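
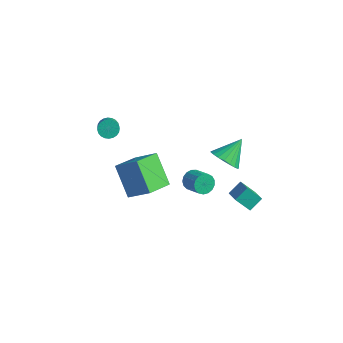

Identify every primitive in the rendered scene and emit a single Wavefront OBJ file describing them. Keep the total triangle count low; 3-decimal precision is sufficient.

v 3.816 2.658 -2.452
v 3.076 2.287 -1.668
v 3.987 3.448 -1.916
v 3.247 3.078 -1.133
v 4.733 2.062 -1.867
v 3.993 1.692 -1.084
v 4.904 2.853 -1.332
v 4.164 2.482 -0.548
v -3.688 0.138 1.592
v -3.256 0.554 1.601
v -2.38 -0.381 2.777
v -2.812 -0.798 2.768
v -3.399 0.632 1.769
v -2.522 -0.303 2.946
v -3.585 0.635 1.91
v -2.709 -0.3 3.087
v -3.788 0.563 2.003
v -2.911 -0.372 3.18
v -3.975 0.425 2.034
v -3.098 -0.51 3.21
v -4.118 0.244 1.996
v -3.242 -0.691 3.173
v -4.196 0.046 1.898
v -3.32 -0.889 3.074
v -4.197 -0.137 1.752
v -3.32 -1.072 2.929
v -4.12 -0.279 1.583
v -3.244 -1.214 2.759
v -3.978 -0.357 1.414
v -3.101 -1.292 2.591
v -3.791 -0.36 1.273
v -2.915 -1.295 2.45
v -3.589 -0.288 1.18
v -2.712 -1.223 2.357
v -3.402 -0.15 1.15
v -2.525 -1.085 2.326
v -3.258 0.031 1.187
v -2.382 -0.904 2.364
v -3.18 0.229 1.286
v -2.304 -0.706 2.462
v -3.18 0.412 1.431
v -2.303 -0.523 2.608
v 3.804 0.901 3.142
v 4.475 0.485 3.574
v 3.956 2.159 4.118
v 4.658 0.67 3.306
v 4.694 0.896 3.01
v 4.576 1.122 2.736
v 4.324 1.31 2.533
v 3.983 1.427 2.435
v 3.61 1.453 2.459
v 3.271 1.384 2.601
v 3.024 1.231 2.837
v 2.912 1.021 3.126
v 2.954 0.79 3.417
v 3.143 0.578 3.661
v 3.447 0.422 3.815
v 3.812 0.349 3.853
v 4.175 0.371 3.768
v -2.098 -0.151 -3.751
v -3.516 0.407 -2.22
v -2.064 1.484 -4.315
v -3.482 2.042 -2.784
v -0.778 0.198 -2.656
v -2.196 0.756 -1.125
v -0.744 1.833 -3.22
v -2.162 2.391 -1.689
v 1.737 0.816 -0.085
v 1.942 0.48 -0.602
v 2.967 0.227 -0.032
v 2.763 0.564 0.485
v 2.044 0.769 -0.657
v 3.069 0.516 -0.086
v 2.075 1.069 -0.58
v 3.1 0.816 -0.01
v 2.029 1.311 -0.39
v 3.054 1.058 0.18
v 1.916 1.44 -0.13
v 2.941 1.187 0.44
v 1.762 1.426 0.14
v 2.788 1.173 0.71
v 1.603 1.272 0.359
v 2.628 1.019 0.929
v 1.474 1.014 0.475
v 2.499 0.761 1.046
v 1.406 0.711 0.464
v 2.431 0.458 1.034
v 1.414 0.432 0.327
v 2.439 0.179 0.897
v 1.495 0.241 0.095
v 2.52 -0.012 0.665
v 1.633 0.182 -0.178
v 2.658 -0.071 0.392
v 1.794 0.268 -0.43
v 2.819 0.015 0.141
f 2 4 1
f 5 2 1
f 1 4 3
f 3 5 1
f 2 8 4
f 6 2 5
f 6 8 2
f 4 8 3
f 7 5 3
f 3 8 7
f 7 6 5
f 8 6 7
f 10 9 13
f 10 13 11
f 11 13 14
f 11 14 12
f 13 9 15
f 13 15 14
f 14 15 16
f 14 16 12
f 15 9 17
f 15 17 16
f 16 17 18
f 16 18 12
f 17 9 19
f 17 19 18
f 18 19 20
f 18 20 12
f 19 9 21
f 19 21 20
f 20 21 22
f 20 22 12
f 21 9 23
f 21 23 22
f 22 23 24
f 22 24 12
f 23 9 25
f 23 25 24
f 24 25 26
f 24 26 12
f 25 9 27
f 25 27 26
f 26 27 28
f 26 28 12
f 27 9 29
f 27 29 28
f 28 29 30
f 28 30 12
f 29 9 31
f 29 31 30
f 30 31 32
f 30 32 12
f 31 9 33
f 31 33 32
f 32 33 34
f 32 34 12
f 33 9 35
f 33 35 34
f 34 35 36
f 34 36 12
f 35 9 37
f 35 37 36
f 36 37 38
f 36 38 12
f 37 9 39
f 37 39 38
f 38 39 40
f 38 40 12
f 39 9 41
f 39 41 40
f 40 41 42
f 40 42 12
f 41 9 10
f 41 10 42
f 42 10 11
f 42 11 12
f 44 43 46
f 44 46 45
f 46 43 47
f 46 47 45
f 47 43 48
f 47 48 45
f 48 43 49
f 48 49 45
f 49 43 50
f 49 50 45
f 50 43 51
f 50 51 45
f 51 43 52
f 51 52 45
f 52 43 53
f 52 53 45
f 53 43 54
f 53 54 45
f 54 43 55
f 54 55 45
f 55 43 56
f 55 56 45
f 56 43 57
f 56 57 45
f 57 43 58
f 57 58 45
f 58 43 59
f 58 59 45
f 59 43 44
f 59 44 45
f 61 63 60
f 64 61 60
f 60 63 62
f 62 64 60
f 61 67 63
f 65 61 64
f 65 67 61
f 63 67 62
f 66 64 62
f 62 67 66
f 66 65 64
f 67 65 66
f 69 68 72
f 69 72 70
f 70 72 73
f 70 73 71
f 72 68 74
f 72 74 73
f 73 74 75
f 73 75 71
f 74 68 76
f 74 76 75
f 75 76 77
f 75 77 71
f 76 68 78
f 76 78 77
f 77 78 79
f 77 79 71
f 78 68 80
f 78 80 79
f 79 80 81
f 79 81 71
f 80 68 82
f 80 82 81
f 81 82 83
f 81 83 71
f 82 68 84
f 82 84 83
f 83 84 85
f 83 85 71
f 84 68 86
f 84 86 85
f 85 86 87
f 85 87 71
f 86 68 88
f 86 88 87
f 87 88 89
f 87 89 71
f 88 68 90
f 88 90 89
f 89 90 91
f 89 91 71
f 90 68 92
f 90 92 91
f 91 92 93
f 91 93 71
f 92 68 94
f 92 94 93
f 93 94 95
f 93 95 71
f 94 68 69
f 94 69 95
f 95 69 70
f 95 70 71



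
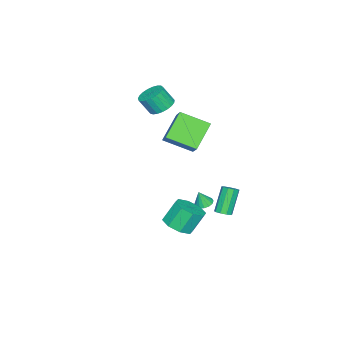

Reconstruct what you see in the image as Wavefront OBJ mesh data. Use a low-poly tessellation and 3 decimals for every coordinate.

v -2.205 2.272 -4.802
v -1.725 2.333 -4.499
v -2.756 2.288 -2.856
v -3.235 2.228 -3.158
v -1.875 2.683 -4.584
v -2.905 2.638 -2.941
v -2.179 2.841 -4.77
v -3.209 2.796 -3.127
v -2.495 2.733 -4.971
v -3.525 2.688 -3.328
v -2.675 2.409 -5.093
v -3.706 2.364 -3.45
v -2.635 2.021 -5.078
v -3.666 1.977 -3.435
v -2.394 1.751 -4.934
v -3.424 1.707 -3.291
v -2.064 1.725 -4.728
v -3.094 1.68 -3.085
v -1.8 1.955 -4.556
v -2.83 1.91 -2.913
v -2.305 0.869 -4.397
v -1.989 1.401 -4.352
v -2.055 0.631 -3.343
v -2.288 1.475 -4.265
v -2.593 1.386 -4.213
v -2.82 1.16 -4.21
v -2.909 0.855 -4.258
v -2.836 0.554 -4.343
v -2.621 0.338 -4.443
v -2.321 0.264 -4.53
v -2.017 0.352 -4.582
v -1.79 0.579 -4.585
v -1.701 0.883 -4.537
v -1.774 1.184 -4.452
v 3.584 2.279 -2.216
v 4.047 1.514 -1.705
v 3.42 2.037 -0.353
v 2.956 2.801 -0.864
v 4.494 2.162 -1.749
v 3.866 2.685 -0.396
v 4.408 2.878 -2.066
v 3.78 3.401 -0.713
v 3.839 3.243 -2.471
v 3.211 3.766 -1.119
v 3.12 3.043 -2.727
v 2.493 3.566 -1.375
v 2.674 2.395 -2.684
v 2.046 2.918 -1.331
v 2.76 1.679 -2.367
v 2.132 2.202 -1.014
v 3.329 1.314 -1.961
v 2.701 1.837 -0.609
v -2.417 -2.12 3.376
v -1.586 -2.278 3.069
v -1.291 -2.918 4.197
v -2.123 -2.76 4.504
v -1.543 -1.95 3.244
v -1.249 -2.59 4.372
v -1.652 -1.651 3.442
v -1.357 -2.291 4.57
v -1.893 -1.434 3.628
v -1.598 -2.074 4.756
v -2.224 -1.335 3.771
v -1.929 -1.975 4.899
v -2.589 -1.372 3.846
v -2.294 -2.012 4.974
v -2.924 -1.538 3.839
v -2.629 -2.178 4.967
v -3.172 -1.805 3.752
v -2.877 -2.445 4.88
v -3.289 -2.126 3.6
v -2.994 -2.766 4.728
v -3.255 -2.446 3.41
v -2.961 -3.086 4.538
v -3.077 -2.71 3.213
v -2.782 -3.35 4.341
v -2.785 -2.872 3.045
v -2.49 -3.512 4.173
v -2.429 -2.904 2.934
v -2.134 -3.544 4.062
v -2.071 -2.8 2.899
v -1.776 -3.44 4.027
v -1.773 -2.579 2.947
v -1.478 -3.219 4.075
v -4.175 -2.103 1.624
v -3.288 -1.351 2.619
v -4.787 -0.284 0.795
v -3.9 0.468 1.789
v -2.54 -2.188 0.231
v -1.653 -1.436 1.225
v -3.152 -0.369 -0.599
v -2.265 0.383 0.396
f 2 1 5
f 2 5 3
f 3 5 6
f 3 6 4
f 5 1 7
f 5 7 6
f 6 7 8
f 6 8 4
f 7 1 9
f 7 9 8
f 8 9 10
f 8 10 4
f 9 1 11
f 9 11 10
f 10 11 12
f 10 12 4
f 11 1 13
f 11 13 12
f 12 13 14
f 12 14 4
f 13 1 15
f 13 15 14
f 14 15 16
f 14 16 4
f 15 1 17
f 15 17 16
f 16 17 18
f 16 18 4
f 17 1 19
f 17 19 18
f 18 19 20
f 18 20 4
f 19 1 2
f 19 2 20
f 20 2 3
f 20 3 4
f 22 21 24
f 22 24 23
f 24 21 25
f 24 25 23
f 25 21 26
f 25 26 23
f 26 21 27
f 26 27 23
f 27 21 28
f 27 28 23
f 28 21 29
f 28 29 23
f 29 21 30
f 29 30 23
f 30 21 31
f 30 31 23
f 31 21 32
f 31 32 23
f 32 21 33
f 32 33 23
f 33 21 34
f 33 34 23
f 34 21 22
f 34 22 23
f 36 35 39
f 36 39 37
f 37 39 40
f 37 40 38
f 39 35 41
f 39 41 40
f 40 41 42
f 40 42 38
f 41 35 43
f 41 43 42
f 42 43 44
f 42 44 38
f 43 35 45
f 43 45 44
f 44 45 46
f 44 46 38
f 45 35 47
f 45 47 46
f 46 47 48
f 46 48 38
f 47 35 49
f 47 49 48
f 48 49 50
f 48 50 38
f 49 35 51
f 49 51 50
f 50 51 52
f 50 52 38
f 51 35 36
f 51 36 52
f 52 36 37
f 52 37 38
f 54 53 57
f 54 57 55
f 55 57 58
f 55 58 56
f 57 53 59
f 57 59 58
f 58 59 60
f 58 60 56
f 59 53 61
f 59 61 60
f 60 61 62
f 60 62 56
f 61 53 63
f 61 63 62
f 62 63 64
f 62 64 56
f 63 53 65
f 63 65 64
f 64 65 66
f 64 66 56
f 65 53 67
f 65 67 66
f 66 67 68
f 66 68 56
f 67 53 69
f 67 69 68
f 68 69 70
f 68 70 56
f 69 53 71
f 69 71 70
f 70 71 72
f 70 72 56
f 71 53 73
f 71 73 72
f 72 73 74
f 72 74 56
f 73 53 75
f 73 75 74
f 74 75 76
f 74 76 56
f 75 53 77
f 75 77 76
f 76 77 78
f 76 78 56
f 77 53 79
f 77 79 78
f 78 79 80
f 78 80 56
f 79 53 81
f 79 81 80
f 80 81 82
f 80 82 56
f 81 53 83
f 81 83 82
f 82 83 84
f 82 84 56
f 83 53 54
f 83 54 84
f 84 54 55
f 84 55 56
f 86 88 85
f 89 86 85
f 85 88 87
f 87 89 85
f 86 92 88
f 90 86 89
f 90 92 86
f 88 92 87
f 91 89 87
f 87 92 91
f 91 90 89
f 92 90 91



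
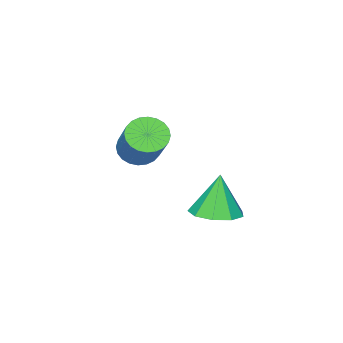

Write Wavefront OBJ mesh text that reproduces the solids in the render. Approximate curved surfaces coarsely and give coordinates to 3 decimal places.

v 1.298 -1.747 0.565
v 1.883 -2.238 0.665
v 2.626 -1.064 2.076
v 2.042 -0.573 1.975
v 1.995 -2.056 0.454
v 2.738 -0.882 1.865
v 2.001 -1.826 0.26
v 2.745 -0.653 1.671
v 1.9 -1.585 0.113
v 2.644 -0.411 1.523
v 1.708 -1.368 0.034
v 2.451 -0.195 1.444
v 1.453 -1.209 0.036
v 2.197 -0.035 1.446
v 1.175 -1.132 0.118
v 1.918 0.042 1.529
v 0.915 -1.148 0.269
v 1.659 0.025 1.679
v 0.714 -1.256 0.464
v 1.457 -0.082 1.875
v 0.602 -1.438 0.675
v 1.345 -0.264 2.086
v 0.595 -1.667 0.869
v 1.339 -0.494 2.28
v 0.696 -1.909 1.017
v 1.44 -0.735 2.427
v 0.889 -2.125 1.096
v 1.632 -0.952 2.506
v 1.143 -2.285 1.094
v 1.887 -1.111 2.504
v 1.422 -2.362 1.011
v 2.165 -1.188 2.422
v 1.681 -2.345 0.861
v 2.425 -1.172 2.271
v -0.874 -0.162 -2.951
v 0.09 -0.258 -2.747
v -1.246 -0.318 -1.269
v -0.087 0.395 -2.725
v -0.632 0.788 -2.809
v -1.29 0.737 -2.96
v -1.754 0.265 -3.106
v -1.805 -0.406 -3.18
v -1.421 -0.963 -3.147
v -0.781 -1.145 -3.022
v -0.184 -0.866 -2.864
f 2 1 5
f 2 5 3
f 3 5 6
f 3 6 4
f 5 1 7
f 5 7 6
f 6 7 8
f 6 8 4
f 7 1 9
f 7 9 8
f 8 9 10
f 8 10 4
f 9 1 11
f 9 11 10
f 10 11 12
f 10 12 4
f 11 1 13
f 11 13 12
f 12 13 14
f 12 14 4
f 13 1 15
f 13 15 14
f 14 15 16
f 14 16 4
f 15 1 17
f 15 17 16
f 16 17 18
f 16 18 4
f 17 1 19
f 17 19 18
f 18 19 20
f 18 20 4
f 19 1 21
f 19 21 20
f 20 21 22
f 20 22 4
f 21 1 23
f 21 23 22
f 22 23 24
f 22 24 4
f 23 1 25
f 23 25 24
f 24 25 26
f 24 26 4
f 25 1 27
f 25 27 26
f 26 27 28
f 26 28 4
f 27 1 29
f 27 29 28
f 28 29 30
f 28 30 4
f 29 1 31
f 29 31 30
f 30 31 32
f 30 32 4
f 31 1 33
f 31 33 32
f 32 33 34
f 32 34 4
f 33 1 2
f 33 2 34
f 34 2 3
f 34 3 4
f 36 35 38
f 36 38 37
f 38 35 39
f 38 39 37
f 39 35 40
f 39 40 37
f 40 35 41
f 40 41 37
f 41 35 42
f 41 42 37
f 42 35 43
f 42 43 37
f 43 35 44
f 43 44 37
f 44 35 45
f 44 45 37
f 45 35 36
f 45 36 37



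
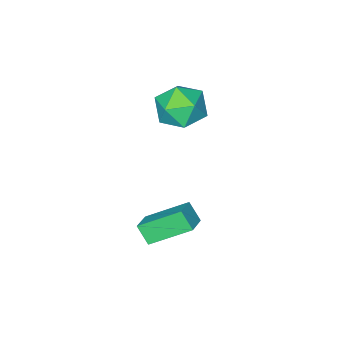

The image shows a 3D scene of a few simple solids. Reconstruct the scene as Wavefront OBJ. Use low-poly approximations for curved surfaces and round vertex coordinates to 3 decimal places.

v 0.313 2.727 -4.803
v 0.373 2.164 -4.13
v -0.821 3.796 -3.806
v -0.761 3.232 -3.133
v 1.061 3.208 -4.467
v 1.121 2.644 -3.794
v -0.073 4.276 -3.47
v -0.013 3.713 -2.797
v -2.577 2.017 -0.152
v -1.516 2.024 -0.197
v -2.544 0.396 0.417
v -1.483 0.403 0.372
v -1.987 0.994 1.096
v -2.008 1.996 0.744
v -2.052 0.424 -0.524
v -2.073 1.426 -0.876
v -1.192 1.039 -0.427
v -1.152 1.391 0.574
v -2.908 1.029 -0.354
v -2.868 1.381 0.647
f 2 4 1
f 5 2 1
f 1 4 3
f 3 5 1
f 2 8 4
f 6 2 5
f 6 8 2
f 4 8 3
f 7 5 3
f 3 8 7
f 7 6 5
f 8 6 7
f 9 20 14
f 9 14 10
f 9 10 16
f 9 16 19
f 9 19 20
f 10 14 18
f 14 20 13
f 20 19 11
f 19 16 15
f 16 10 17
f 12 18 13
f 12 13 11
f 12 11 15
f 12 15 17
f 12 17 18
f 13 18 14
f 11 13 20
f 15 11 19
f 17 15 16
f 18 17 10



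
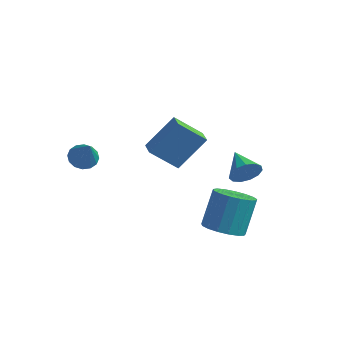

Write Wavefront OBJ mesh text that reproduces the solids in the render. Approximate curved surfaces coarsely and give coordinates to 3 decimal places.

v 3.652 -1.023 -2.001
v 4.218 -1.803 -1.514
v 4.314 -0.658 0.208
v 3.748 0.123 -0.279
v 4.58 -1.505 -1.732
v 4.676 -0.36 -0.01
v 4.729 -1.097 -2.012
v 4.826 0.048 -0.29
v 4.632 -0.672 -2.289
v 4.728 0.474 -0.567
v 4.31 -0.327 -2.5
v 4.406 0.818 -0.779
v 3.837 -0.141 -2.597
v 3.933 1.004 -0.876
v 3.322 -0.158 -2.558
v 3.418 0.987 -0.836
v 2.882 -0.372 -2.39
v 2.979 0.773 -0.669
v 2.619 -0.736 -2.134
v 2.715 0.409 -0.412
v 2.592 -1.165 -1.847
v 2.689 -0.02 -0.125
v 2.808 -1.562 -1.595
v 2.905 -0.416 0.126
v 3.218 -1.835 -1.437
v 3.314 -0.689 0.285
v 3.726 -1.922 -1.407
v 3.823 -0.776 0.315
v 3.339 2.481 -0.63
v 3.763 2.59 0.122
v 2.321 3.559 -0.21
v 3.964 2.903 -0.197
v 3.967 3.083 -0.653
v 3.77 3.071 -1.101
v 3.436 2.873 -1.4
v 3.071 2.55 -1.455
v 2.791 2.205 -1.247
v 2.685 1.948 -0.843
v 2.787 1.86 -0.372
v 3.063 1.97 0.018
v 3.427 2.241 0.202
v -0.226 -1.258 3.033
v 0.723 -0.135 4.547
v 0.982 -0.677 1.846
v 1.93 0.446 3.36
v 0.29 -1.946 3.22
v 1.238 -0.823 4.734
v 1.497 -1.365 2.033
v 2.446 -0.242 3.547
v -2.386 -3.352 3.058
v -1.712 -3.349 2.751
v -1.754 -3.908 4.442
v -1.751 -3.002 2.909
v -1.96 -2.749 3.106
v -2.283 -2.657 3.29
v -2.634 -2.751 3.412
v -2.918 -3.007 3.439
v -3.06 -3.355 3.364
v -3.021 -3.702 3.207
v -2.812 -3.955 3.01
v -2.489 -4.047 2.826
v -2.138 -3.953 2.704
v -1.854 -3.697 2.676
f 2 1 5
f 2 5 3
f 3 5 6
f 3 6 4
f 5 1 7
f 5 7 6
f 6 7 8
f 6 8 4
f 7 1 9
f 7 9 8
f 8 9 10
f 8 10 4
f 9 1 11
f 9 11 10
f 10 11 12
f 10 12 4
f 11 1 13
f 11 13 12
f 12 13 14
f 12 14 4
f 13 1 15
f 13 15 14
f 14 15 16
f 14 16 4
f 15 1 17
f 15 17 16
f 16 17 18
f 16 18 4
f 17 1 19
f 17 19 18
f 18 19 20
f 18 20 4
f 19 1 21
f 19 21 20
f 20 21 22
f 20 22 4
f 21 1 23
f 21 23 22
f 22 23 24
f 22 24 4
f 23 1 25
f 23 25 24
f 24 25 26
f 24 26 4
f 25 1 27
f 25 27 26
f 26 27 28
f 26 28 4
f 27 1 2
f 27 2 28
f 28 2 3
f 28 3 4
f 30 29 32
f 30 32 31
f 32 29 33
f 32 33 31
f 33 29 34
f 33 34 31
f 34 29 35
f 34 35 31
f 35 29 36
f 35 36 31
f 36 29 37
f 36 37 31
f 37 29 38
f 37 38 31
f 38 29 39
f 38 39 31
f 39 29 40
f 39 40 31
f 40 29 41
f 40 41 31
f 41 29 30
f 41 30 31
f 43 45 42
f 46 43 42
f 42 45 44
f 44 46 42
f 43 49 45
f 47 43 46
f 47 49 43
f 45 49 44
f 48 46 44
f 44 49 48
f 48 47 46
f 49 47 48
f 51 50 53
f 51 53 52
f 53 50 54
f 53 54 52
f 54 50 55
f 54 55 52
f 55 50 56
f 55 56 52
f 56 50 57
f 56 57 52
f 57 50 58
f 57 58 52
f 58 50 59
f 58 59 52
f 59 50 60
f 59 60 52
f 60 50 61
f 60 61 52
f 61 50 62
f 61 62 52
f 62 50 63
f 62 63 52
f 63 50 51
f 63 51 52



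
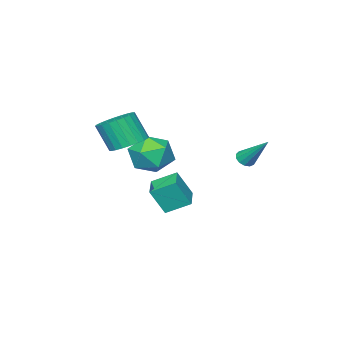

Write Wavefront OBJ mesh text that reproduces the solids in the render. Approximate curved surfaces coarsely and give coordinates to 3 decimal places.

v -2.798 3.109 1.06
v -2.3 3.184 0.982
v -2.782 4.451 2.46
v -2.437 3.367 0.808
v -2.69 3.468 0.714
v -2.976 3.454 0.73
v -3.206 3.331 0.851
v -3.306 3.137 1.038
v -3.245 2.934 1.232
v -3.042 2.787 1.371
v -2.761 2.741 1.412
v -2.492 2.812 1.341
v -2.32 2.978 1.18
v 0.447 -0.993 1.772
v 0.904 -1.732 1.343
v 1.11 -2.427 2.758
v 0.653 -1.687 3.188
v 1.193 -1.499 1.415
v 1.399 -2.194 2.83
v 1.369 -1.188 1.542
v 1.575 -1.883 2.957
v 1.404 -0.848 1.704
v 1.61 -1.543 3.119
v 1.293 -0.53 1.877
v 1.499 -1.225 3.292
v 1.054 -0.282 2.033
v 1.26 -0.977 3.448
v 0.722 -0.142 2.15
v 0.928 -0.837 3.565
v 0.348 -0.132 2.209
v 0.554 -0.827 3.624
v -0.01 -0.253 2.202
v 0.196 -0.948 3.617
v -0.299 -0.486 2.13
v -0.093 -1.181 3.545
v -0.475 -0.797 2.003
v -0.269 -1.492 3.418
v -0.51 -1.137 1.841
v -0.304 -1.832 3.256
v -0.399 -1.455 1.668
v -0.193 -2.15 3.083
v -0.16 -1.703 1.512
v 0.046 -2.398 2.927
v 0.172 -1.843 1.395
v 0.378 -2.538 2.81
v 0.546 -1.853 1.336
v 0.752 -2.548 2.751
v -2.746 -0.094 -2.033
v -2.191 -0.55 -0.671
v -1.732 0.806 -2.144
v -1.178 0.35 -0.782
v -1.982 -1.03 -2.658
v -1.428 -1.486 -1.296
v -0.969 -0.13 -2.769
v -0.414 -0.586 -1.407
v -2.824 -1.27 -0.225
v -2.111 -1.202 0.762
v -2.129 -3.078 -0.602
v -1.416 -3.01 0.385
v -2.626 -3.09 0.511
v -3.056 -1.973 0.745
v -1.184 -2.307 -0.585
v -1.614 -1.19 -0.351
v -1.097 -1.843 0.54
v -1.989 -2.327 1.217
v -2.251 -1.953 -1.057
v -3.143 -2.437 -0.38
f 2 1 4
f 2 4 3
f 4 1 5
f 4 5 3
f 5 1 6
f 5 6 3
f 6 1 7
f 6 7 3
f 7 1 8
f 7 8 3
f 8 1 9
f 8 9 3
f 9 1 10
f 9 10 3
f 10 1 11
f 10 11 3
f 11 1 12
f 11 12 3
f 12 1 13
f 12 13 3
f 13 1 2
f 13 2 3
f 15 14 18
f 15 18 16
f 16 18 19
f 16 19 17
f 18 14 20
f 18 20 19
f 19 20 21
f 19 21 17
f 20 14 22
f 20 22 21
f 21 22 23
f 21 23 17
f 22 14 24
f 22 24 23
f 23 24 25
f 23 25 17
f 24 14 26
f 24 26 25
f 25 26 27
f 25 27 17
f 26 14 28
f 26 28 27
f 27 28 29
f 27 29 17
f 28 14 30
f 28 30 29
f 29 30 31
f 29 31 17
f 30 14 32
f 30 32 31
f 31 32 33
f 31 33 17
f 32 14 34
f 32 34 33
f 33 34 35
f 33 35 17
f 34 14 36
f 34 36 35
f 35 36 37
f 35 37 17
f 36 14 38
f 36 38 37
f 37 38 39
f 37 39 17
f 38 14 40
f 38 40 39
f 39 40 41
f 39 41 17
f 40 14 42
f 40 42 41
f 41 42 43
f 41 43 17
f 42 14 44
f 42 44 43
f 43 44 45
f 43 45 17
f 44 14 46
f 44 46 45
f 45 46 47
f 45 47 17
f 46 14 15
f 46 15 47
f 47 15 16
f 47 16 17
f 49 51 48
f 52 49 48
f 48 51 50
f 50 52 48
f 49 55 51
f 53 49 52
f 53 55 49
f 51 55 50
f 54 52 50
f 50 55 54
f 54 53 52
f 55 53 54
f 56 67 61
f 56 61 57
f 56 57 63
f 56 63 66
f 56 66 67
f 57 61 65
f 61 67 60
f 67 66 58
f 66 63 62
f 63 57 64
f 59 65 60
f 59 60 58
f 59 58 62
f 59 62 64
f 59 64 65
f 60 65 61
f 58 60 67
f 62 58 66
f 64 62 63
f 65 64 57



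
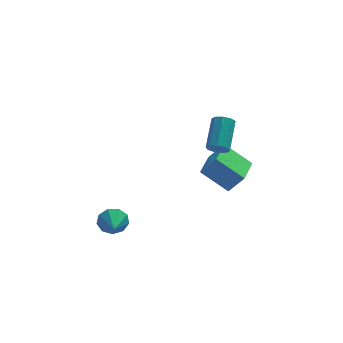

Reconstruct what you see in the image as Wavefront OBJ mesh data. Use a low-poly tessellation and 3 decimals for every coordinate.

v 2.459 -1.615 3.435
v 3.09 -1.641 3.11
v 3.732 0.11 4.22
v 3.101 0.135 4.545
v 2.783 -1.366 2.854
v 3.424 0.385 3.964
v 2.324 -1.208 2.87
v 2.965 0.543 3.98
v 1.928 -1.24 3.15
v 2.57 0.511 4.26
v 1.781 -1.449 3.564
v 2.423 0.302 4.673
v 1.952 -1.735 3.917
v 2.593 0.016 5.027
v 2.36 -1.965 4.045
v 3.001 -0.214 5.155
v 2.814 -2.032 3.887
v 3.456 -0.281 4.997
v 3.103 -1.904 3.518
v 3.744 -0.153 4.628
v -3.71 -1.708 -2.259
v -3.314 -1.43 -1.43
v -3.81 -3.112 -1.741
v -3.968 -1.371 -1.398
v -4.5 -1.47 -1.769
v -4.663 -1.681 -2.37
v -4.38 -1.904 -2.918
v -3.783 -2.035 -3.159
v -3.152 -2.014 -2.978
v -2.782 -1.849 -2.461
v -2.846 -1.619 -1.85
v 1.836 0.685 -0.465
v 2.746 0.469 0.796
v 2.677 2.6 -0.744
v 3.587 2.384 0.517
v 3.393 -0.184 -1.737
v 4.303 -0.4 -0.476
v 4.234 1.731 -2.016
v 5.144 1.515 -0.755
f 2 1 5
f 2 5 3
f 3 5 6
f 3 6 4
f 5 1 7
f 5 7 6
f 6 7 8
f 6 8 4
f 7 1 9
f 7 9 8
f 8 9 10
f 8 10 4
f 9 1 11
f 9 11 10
f 10 11 12
f 10 12 4
f 11 1 13
f 11 13 12
f 12 13 14
f 12 14 4
f 13 1 15
f 13 15 14
f 14 15 16
f 14 16 4
f 15 1 17
f 15 17 16
f 16 17 18
f 16 18 4
f 17 1 19
f 17 19 18
f 18 19 20
f 18 20 4
f 19 1 2
f 19 2 20
f 20 2 3
f 20 3 4
f 22 21 24
f 22 24 23
f 24 21 25
f 24 25 23
f 25 21 26
f 25 26 23
f 26 21 27
f 26 27 23
f 27 21 28
f 27 28 23
f 28 21 29
f 28 29 23
f 29 21 30
f 29 30 23
f 30 21 31
f 30 31 23
f 31 21 22
f 31 22 23
f 33 35 32
f 36 33 32
f 32 35 34
f 34 36 32
f 33 39 35
f 37 33 36
f 37 39 33
f 35 39 34
f 38 36 34
f 34 39 38
f 38 37 36
f 39 37 38



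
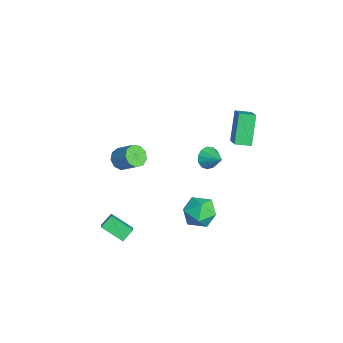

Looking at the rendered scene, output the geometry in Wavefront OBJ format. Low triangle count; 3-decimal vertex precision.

v 3.872 1.051 -3.114
v 4.197 0.51 -2.208
v 2.183 1.01 -2.532
v 2.508 0.469 -1.626
v 2.794 1.526 -1.77
v 3.838 1.551 -2.13
v 2.542 -0.031 -2.61
v 3.586 -0.006 -2.97
v 3.375 -0.159 -1.897
v 3.531 0.803 -1.378
v 2.849 0.717 -3.362
v 3.005 1.679 -2.843
v 3.185 -4.743 -2.513
v 2.832 -4.119 -1.968
v 3.934 -3.681 -3.243
v 3.581 -3.058 -2.698
v 4.279 -4.902 -1.622
v 3.926 -4.279 -1.077
v 5.028 -3.841 -2.352
v 4.675 -3.217 -1.807
v -1.17 2.18 -1.707
v -0.709 2.019 -2.315
v -0.21 2.76 -1.133
v -0.894 2.409 -2.4
v -1.166 2.726 -2.265
v -1.44 2.87 -1.952
v -1.628 2.795 -1.562
v -1.671 2.525 -1.218
v -1.554 2.146 -1.029
v -1.316 1.777 -1.056
v -1.032 1.537 -1.289
v -0.791 1.501 -1.655
v -0.671 1.68 -2.037
v 0.836 2.974 1.529
v -0.278 3.45 3.158
v 1.018 3.895 1.385
v -0.095 4.371 3.014
v 2.495 2.829 2.706
v 1.382 3.305 4.335
v 2.678 3.75 2.562
v 1.564 4.226 4.191
v 0.701 -3.164 0.823
v 1.245 -3.656 0.724
v 2.044 -2.947 1.598
v 1.499 -2.456 1.697
v 1.285 -3.282 0.385
v 2.084 -2.573 1.259
v 1.052 -2.854 0.25
v 1.85 -2.145 1.125
v 0.654 -2.57 0.384
v 1.452 -1.862 1.258
v 0.278 -2.565 0.723
v 1.077 -1.856 1.597
v 0.1 -2.84 1.108
v 0.898 -2.132 1.983
v 0.203 -3.267 1.36
v 1.001 -2.558 2.235
v 0.539 -3.646 1.361
v 1.337 -2.937 2.235
v 0.951 -3.799 1.109
v 1.749 -3.09 1.984
f 1 12 6
f 1 6 2
f 1 2 8
f 1 8 11
f 1 11 12
f 2 6 10
f 6 12 5
f 12 11 3
f 11 8 7
f 8 2 9
f 4 10 5
f 4 5 3
f 4 3 7
f 4 7 9
f 4 9 10
f 5 10 6
f 3 5 12
f 7 3 11
f 9 7 8
f 10 9 2
f 14 16 13
f 17 14 13
f 13 16 15
f 15 17 13
f 14 20 16
f 18 14 17
f 18 20 14
f 16 20 15
f 19 17 15
f 15 20 19
f 19 18 17
f 20 18 19
f 22 21 24
f 22 24 23
f 24 21 25
f 24 25 23
f 25 21 26
f 25 26 23
f 26 21 27
f 26 27 23
f 27 21 28
f 27 28 23
f 28 21 29
f 28 29 23
f 29 21 30
f 29 30 23
f 30 21 31
f 30 31 23
f 31 21 32
f 31 32 23
f 32 21 33
f 32 33 23
f 33 21 22
f 33 22 23
f 35 37 34
f 38 35 34
f 34 37 36
f 36 38 34
f 35 41 37
f 39 35 38
f 39 41 35
f 37 41 36
f 40 38 36
f 36 41 40
f 40 39 38
f 41 39 40
f 43 42 46
f 43 46 44
f 44 46 47
f 44 47 45
f 46 42 48
f 46 48 47
f 47 48 49
f 47 49 45
f 48 42 50
f 48 50 49
f 49 50 51
f 49 51 45
f 50 42 52
f 50 52 51
f 51 52 53
f 51 53 45
f 52 42 54
f 52 54 53
f 53 54 55
f 53 55 45
f 54 42 56
f 54 56 55
f 55 56 57
f 55 57 45
f 56 42 58
f 56 58 57
f 57 58 59
f 57 59 45
f 58 42 60
f 58 60 59
f 59 60 61
f 59 61 45
f 60 42 43
f 60 43 61
f 61 43 44
f 61 44 45



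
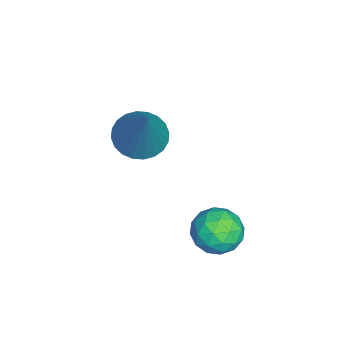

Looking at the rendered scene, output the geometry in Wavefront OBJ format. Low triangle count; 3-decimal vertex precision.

v -2.07 -1.135 -3.182
v -1.452 -0.945 -3.37
v -1.748 -2.175 -3.17
v -1.13 -1.985 -3.358
v -1.357 -1.831 -2.743
v -1.556 -1.188 -2.751
v -1.644 -1.932 -3.789
v -1.843 -1.289 -3.797
v -1.189 -1.438 -3.745
v -1.011 -1.376 -3.099
v -2.189 -1.744 -3.441
v -2.011 -1.682 -2.795
v -1.789 -0.949 -3.277
v -1.411 -2.171 -3.263
v -1.544 -2.08 -2.902
v -1.181 -1.969 -3.012
v -1.85 -1.091 -2.913
v -1.487 -0.98 -3.024
v -1.431 -1.5 -2.656
v -1.713 -2.14 -3.516
v -1.35 -2.029 -3.627
v -2.019 -1.151 -3.528
v -1.656 -1.04 -3.638
v -1.769 -1.62 -3.884
v -1.271 -1.127 -3.608
v -1.082 -1.739 -3.601
v -1.384 -1.707 -3.854
v -1.501 -1.329 -3.859
v -1.167 -1.09 -3.228
v -0.978 -1.702 -3.221
v -1.111 -1.611 -2.86
v -1.228 -1.233 -2.864
v -1.012 -1.38 -3.449
v -2.222 -1.418 -3.319
v -2.033 -2.03 -3.312
v -1.972 -1.887 -3.676
v -2.089 -1.509 -3.68
v -2.118 -1.381 -2.939
v -1.929 -1.993 -2.932
v -1.699 -1.791 -2.681
v -1.816 -1.413 -2.686
v -2.188 -1.74 -3.091
v -4.311 -3.722 -2.5
v -3.742 -3.557 -2.892
v -3.169 -3.378 -0.7
v -3.862 -3.309 -2.864
v -4.05 -3.124 -2.78
v -4.278 -3.029 -2.654
v -4.51 -3.04 -2.504
v -4.713 -3.155 -2.354
v -4.854 -3.356 -2.226
v -4.913 -3.612 -2.14
v -4.88 -3.886 -2.108
v -4.76 -4.134 -2.137
v -4.573 -4.32 -2.221
v -4.345 -4.414 -2.347
v -4.112 -4.403 -2.497
v -3.91 -4.288 -2.647
v -3.768 -4.087 -2.775
v -3.71 -3.831 -2.861
f 1 38 17
f 38 12 41
f 17 41 6
f 38 41 17
f 1 17 13
f 17 6 18
f 13 18 2
f 17 18 13
f 1 13 22
f 13 2 23
f 22 23 8
f 13 23 22
f 1 22 34
f 22 8 37
f 34 37 11
f 22 37 34
f 1 34 38
f 34 11 42
f 38 42 12
f 34 42 38
f 2 18 29
f 18 6 32
f 29 32 10
f 18 32 29
f 6 41 19
f 41 12 40
f 19 40 5
f 41 40 19
f 12 42 39
f 42 11 35
f 39 35 3
f 42 35 39
f 11 37 36
f 37 8 24
f 36 24 7
f 37 24 36
f 8 23 28
f 23 2 25
f 28 25 9
f 23 25 28
f 4 30 16
f 30 10 31
f 16 31 5
f 30 31 16
f 4 16 14
f 16 5 15
f 14 15 3
f 16 15 14
f 4 14 21
f 14 3 20
f 21 20 7
f 14 20 21
f 4 21 26
f 21 7 27
f 26 27 9
f 21 27 26
f 4 26 30
f 26 9 33
f 30 33 10
f 26 33 30
f 5 31 19
f 31 10 32
f 19 32 6
f 31 32 19
f 3 15 39
f 15 5 40
f 39 40 12
f 15 40 39
f 7 20 36
f 20 3 35
f 36 35 11
f 20 35 36
f 9 27 28
f 27 7 24
f 28 24 8
f 27 24 28
f 10 33 29
f 33 9 25
f 29 25 2
f 33 25 29
f 44 43 46
f 44 46 45
f 46 43 47
f 46 47 45
f 47 43 48
f 47 48 45
f 48 43 49
f 48 49 45
f 49 43 50
f 49 50 45
f 50 43 51
f 50 51 45
f 51 43 52
f 51 52 45
f 52 43 53
f 52 53 45
f 53 43 54
f 53 54 45
f 54 43 55
f 54 55 45
f 55 43 56
f 55 56 45
f 56 43 57
f 56 57 45
f 57 43 58
f 57 58 45
f 58 43 59
f 58 59 45
f 59 43 60
f 59 60 45
f 60 43 44
f 60 44 45



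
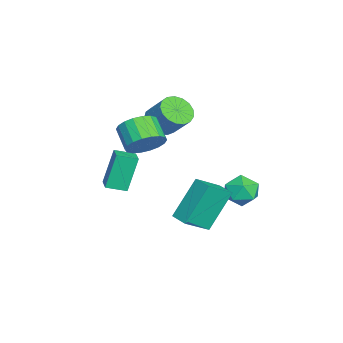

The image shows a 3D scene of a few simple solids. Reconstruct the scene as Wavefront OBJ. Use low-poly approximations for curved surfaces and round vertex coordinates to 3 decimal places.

v -1.867 -3.695 -0.86
v -2.342 -3.255 0.926
v -2.087 -2.753 -1.151
v -2.562 -2.313 0.635
v -1.018 -3.447 -0.695
v -1.493 -3.007 1.091
v -1.238 -2.505 -0.986
v -1.713 -2.065 0.8
v 1.611 1.797 1.412
v 2.377 0.888 2.207
v 2.295 2.397 1.438
v 3.061 1.488 2.234
v 2.439 0.932 -0.374
v 3.205 0.023 0.422
v 3.123 1.532 -0.347
v 3.889 0.623 0.448
v -2.253 -1.151 2.956
v -1.73 -0.799 2.401
v -1.164 -0.018 3.429
v -1.687 -0.369 3.984
v -2.052 -0.558 2.395
v -1.486 0.223 3.424
v -2.42 -0.453 2.518
v -1.854 0.328 3.547
v -2.75 -0.508 2.741
v -2.184 0.273 3.77
v -2.966 -0.71 3.014
v -2.4 0.071 4.042
v -3.019 -1.013 3.273
v -2.453 -0.232 4.301
v -2.896 -1.348 3.459
v -2.33 -0.566 4.488
v -2.626 -1.637 3.53
v -2.06 -0.856 4.559
v -2.27 -1.815 3.47
v -1.704 -1.033 4.498
v -1.911 -1.84 3.292
v -1.345 -1.059 4.32
v -1.63 -1.708 3.036
v -1.064 -0.927 4.065
v -1.492 -1.448 2.763
v -0.926 -0.667 3.791
v -1.528 -1.12 2.533
v -0.962 -0.339 3.562
v 0.402 -1.439 2.955
v 1.011 -1.523 3.652
v 0.128 -2.026 4.363
v -0.482 -1.941 3.665
v 0.849 -1.148 3.716
v -0.034 -1.651 4.427
v 0.598 -0.83 3.63
v -0.285 -1.333 4.34
v 0.309 -0.633 3.409
v -0.574 -1.135 4.12
v 0.038 -0.595 3.099
v -0.846 -1.098 3.81
v -0.161 -0.725 2.76
v -1.045 -1.227 3.471
v -0.249 -0.995 2.46
v -1.132 -1.498 3.17
v -0.208 -1.354 2.257
v -1.091 -1.857 2.968
v -0.046 -1.729 2.193
v -0.929 -2.232 2.904
v 0.205 -2.047 2.28
v -0.678 -2.55 2.99
v 0.494 -2.245 2.5
v -0.389 -2.747 3.211
v 0.766 -2.282 2.81
v -0.118 -2.785 3.521
v 0.965 -2.153 3.149
v 0.081 -2.655 3.86
v 1.052 -1.882 3.45
v 0.169 -2.385 4.16
v 0.26 2.944 0.942
v 0.96 3.371 1.243
v 1.1 1.949 0.397
v 1.8 2.376 0.698
v 1.251 1.989 1.256
v 0.732 2.604 1.593
v 1.328 2.716 0.047
v 0.809 3.331 0.384
v 1.62 3.229 0.69
v 1.572 2.78 1.437
v 0.488 2.54 0.203
v 0.44 2.091 0.95
f 2 4 1
f 5 2 1
f 1 4 3
f 3 5 1
f 2 8 4
f 6 2 5
f 6 8 2
f 4 8 3
f 7 5 3
f 3 8 7
f 7 6 5
f 8 6 7
f 10 12 9
f 13 10 9
f 9 12 11
f 11 13 9
f 10 16 12
f 14 10 13
f 14 16 10
f 12 16 11
f 15 13 11
f 11 16 15
f 15 14 13
f 16 14 15
f 18 17 21
f 18 21 19
f 19 21 22
f 19 22 20
f 21 17 23
f 21 23 22
f 22 23 24
f 22 24 20
f 23 17 25
f 23 25 24
f 24 25 26
f 24 26 20
f 25 17 27
f 25 27 26
f 26 27 28
f 26 28 20
f 27 17 29
f 27 29 28
f 28 29 30
f 28 30 20
f 29 17 31
f 29 31 30
f 30 31 32
f 30 32 20
f 31 17 33
f 31 33 32
f 32 33 34
f 32 34 20
f 33 17 35
f 33 35 34
f 34 35 36
f 34 36 20
f 35 17 37
f 35 37 36
f 36 37 38
f 36 38 20
f 37 17 39
f 37 39 38
f 38 39 40
f 38 40 20
f 39 17 41
f 39 41 40
f 40 41 42
f 40 42 20
f 41 17 43
f 41 43 42
f 42 43 44
f 42 44 20
f 43 17 18
f 43 18 44
f 44 18 19
f 44 19 20
f 46 45 49
f 46 49 47
f 47 49 50
f 47 50 48
f 49 45 51
f 49 51 50
f 50 51 52
f 50 52 48
f 51 45 53
f 51 53 52
f 52 53 54
f 52 54 48
f 53 45 55
f 53 55 54
f 54 55 56
f 54 56 48
f 55 45 57
f 55 57 56
f 56 57 58
f 56 58 48
f 57 45 59
f 57 59 58
f 58 59 60
f 58 60 48
f 59 45 61
f 59 61 60
f 60 61 62
f 60 62 48
f 61 45 63
f 61 63 62
f 62 63 64
f 62 64 48
f 63 45 65
f 63 65 64
f 64 65 66
f 64 66 48
f 65 45 67
f 65 67 66
f 66 67 68
f 66 68 48
f 67 45 69
f 67 69 68
f 68 69 70
f 68 70 48
f 69 45 71
f 69 71 70
f 70 71 72
f 70 72 48
f 71 45 73
f 71 73 72
f 72 73 74
f 72 74 48
f 73 45 46
f 73 46 74
f 74 46 47
f 74 47 48
f 75 86 80
f 75 80 76
f 75 76 82
f 75 82 85
f 75 85 86
f 76 80 84
f 80 86 79
f 86 85 77
f 85 82 81
f 82 76 83
f 78 84 79
f 78 79 77
f 78 77 81
f 78 81 83
f 78 83 84
f 79 84 80
f 77 79 86
f 81 77 85
f 83 81 82
f 84 83 76



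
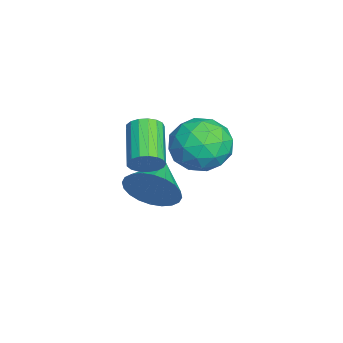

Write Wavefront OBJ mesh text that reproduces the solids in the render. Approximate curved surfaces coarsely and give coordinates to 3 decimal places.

v 4.028 -3.49 -0.953
v 4.307 -3.683 -0.434
v 2.791 -3.764 0.352
v 2.512 -3.57 -0.167
v 4.305 -3.388 -0.408
v 2.789 -3.469 0.378
v 4.24 -3.116 -0.506
v 2.723 -3.196 0.28
v 4.126 -2.929 -0.707
v 2.609 -3.01 0.079
v 3.99 -2.871 -0.964
v 2.473 -2.952 -0.178
v 3.862 -2.955 -1.218
v 2.346 -3.035 -0.433
v 3.773 -3.161 -1.412
v 2.256 -3.241 -0.626
v 3.742 -3.442 -1.501
v 2.225 -3.523 -0.715
v 3.777 -3.735 -1.464
v 2.26 -3.815 -0.678
v 3.869 -3.971 -1.31
v 2.352 -4.052 -0.524
v 3.998 -4.097 -1.074
v 2.481 -4.178 -0.288
v 4.134 -4.084 -0.81
v 2.617 -4.165 -0.025
v 4.245 -3.935 -0.58
v 2.729 -4.015 0.206
v 1.16 -3.411 -4.077
v 1.615 -2.956 -3.235
v -0.16 -2.969 -3.603
v 1.621 -2.646 -3.508
v 1.557 -2.451 -3.867
v 1.433 -2.403 -4.259
v 1.266 -2.509 -4.623
v 1.084 -2.752 -4.903
v 0.913 -3.095 -5.058
v 0.78 -3.486 -5.064
v 0.704 -3.867 -4.919
v 0.698 -4.177 -4.646
v 0.762 -4.371 -4.287
v 0.886 -4.419 -3.895
v 1.053 -4.314 -3.531
v 1.235 -4.071 -3.251
v 1.406 -3.728 -3.096
v 1.539 -3.336 -3.09
v 1.921 -0.993 -1.73
v 2.887 -0.893 -1.14
v 1.713 -2.707 -1.1
v 2.679 -2.607 -0.51
v 1.763 -2.008 -0.206
v 1.892 -0.949 -0.596
v 2.708 -2.651 -1.644
v 2.837 -1.592 -2.034
v 3.373 -1.918 -1.087
v 2.789 -1.52 -0.199
v 1.811 -2.08 -2.041
v 1.227 -1.682 -1.153
v 2.422 -0.793 -1.49
v 2.178 -2.807 -0.75
v 1.64 -2.455 -0.571
v 2.207 -2.396 -0.224
v 1.837 -0.825 -1.17
v 2.405 -0.767 -0.824
v 1.744 -1.422 -0.275
v 2.195 -2.833 -1.416
v 2.763 -2.775 -1.07
v 2.393 -1.204 -2.016
v 2.96 -1.145 -1.669
v 2.856 -2.178 -1.965
v 3.276 -1.337 -1.113
v 3.153 -2.344 -0.742
v 3.171 -2.37 -1.409
v 3.246 -1.747 -1.638
v 2.932 -1.103 -0.59
v 2.81 -2.11 -0.22
v 2.272 -1.758 -0.041
v 2.347 -1.135 -0.27
v 3.218 -1.705 -0.559
v 1.79 -1.49 -2.02
v 1.668 -2.497 -1.65
v 2.253 -2.465 -1.97
v 2.328 -1.842 -2.199
v 1.447 -1.256 -1.498
v 1.324 -2.263 -1.127
v 1.354 -1.853 -0.602
v 1.429 -1.23 -0.831
v 1.382 -1.895 -1.681
f 2 1 5
f 2 5 3
f 3 5 6
f 3 6 4
f 5 1 7
f 5 7 6
f 6 7 8
f 6 8 4
f 7 1 9
f 7 9 8
f 8 9 10
f 8 10 4
f 9 1 11
f 9 11 10
f 10 11 12
f 10 12 4
f 11 1 13
f 11 13 12
f 12 13 14
f 12 14 4
f 13 1 15
f 13 15 14
f 14 15 16
f 14 16 4
f 15 1 17
f 15 17 16
f 16 17 18
f 16 18 4
f 17 1 19
f 17 19 18
f 18 19 20
f 18 20 4
f 19 1 21
f 19 21 20
f 20 21 22
f 20 22 4
f 21 1 23
f 21 23 22
f 22 23 24
f 22 24 4
f 23 1 25
f 23 25 24
f 24 25 26
f 24 26 4
f 25 1 27
f 25 27 26
f 26 27 28
f 26 28 4
f 27 1 2
f 27 2 28
f 28 2 3
f 28 3 4
f 30 29 32
f 30 32 31
f 32 29 33
f 32 33 31
f 33 29 34
f 33 34 31
f 34 29 35
f 34 35 31
f 35 29 36
f 35 36 31
f 36 29 37
f 36 37 31
f 37 29 38
f 37 38 31
f 38 29 39
f 38 39 31
f 39 29 40
f 39 40 31
f 40 29 41
f 40 41 31
f 41 29 42
f 41 42 31
f 42 29 43
f 42 43 31
f 43 29 44
f 43 44 31
f 44 29 45
f 44 45 31
f 45 29 46
f 45 46 31
f 46 29 30
f 46 30 31
f 47 84 63
f 84 58 87
f 63 87 52
f 84 87 63
f 47 63 59
f 63 52 64
f 59 64 48
f 63 64 59
f 47 59 68
f 59 48 69
f 68 69 54
f 59 69 68
f 47 68 80
f 68 54 83
f 80 83 57
f 68 83 80
f 47 80 84
f 80 57 88
f 84 88 58
f 80 88 84
f 48 64 75
f 64 52 78
f 75 78 56
f 64 78 75
f 52 87 65
f 87 58 86
f 65 86 51
f 87 86 65
f 58 88 85
f 88 57 81
f 85 81 49
f 88 81 85
f 57 83 82
f 83 54 70
f 82 70 53
f 83 70 82
f 54 69 74
f 69 48 71
f 74 71 55
f 69 71 74
f 50 76 62
f 76 56 77
f 62 77 51
f 76 77 62
f 50 62 60
f 62 51 61
f 60 61 49
f 62 61 60
f 50 60 67
f 60 49 66
f 67 66 53
f 60 66 67
f 50 67 72
f 67 53 73
f 72 73 55
f 67 73 72
f 50 72 76
f 72 55 79
f 76 79 56
f 72 79 76
f 51 77 65
f 77 56 78
f 65 78 52
f 77 78 65
f 49 61 85
f 61 51 86
f 85 86 58
f 61 86 85
f 53 66 82
f 66 49 81
f 82 81 57
f 66 81 82
f 55 73 74
f 73 53 70
f 74 70 54
f 73 70 74
f 56 79 75
f 79 55 71
f 75 71 48
f 79 71 75



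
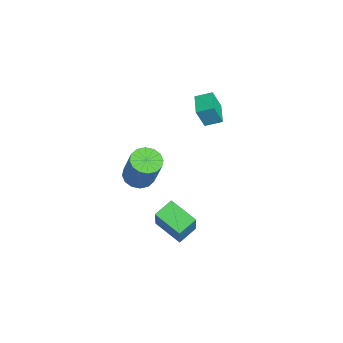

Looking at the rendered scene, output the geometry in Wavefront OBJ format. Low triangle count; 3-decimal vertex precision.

v 2.098 -1.99 2.727
v 2.737 -2.003 2.441
v 3.461 -1.743 4.046
v 2.822 -1.73 4.333
v 2.636 -1.655 2.43
v 3.36 -1.395 4.035
v 2.391 -1.397 2.499
v 3.115 -1.137 4.104
v 2.068 -1.298 2.629
v 2.792 -1.037 4.234
v 1.752 -1.384 2.785
v 2.476 -1.124 4.39
v 1.53 -1.633 2.926
v 2.254 -1.373 4.531
v 1.459 -1.977 3.014
v 2.183 -1.717 4.619
v 1.56 -2.325 3.025
v 2.284 -2.065 4.63
v 1.805 -2.583 2.956
v 2.529 -2.323 4.561
v 2.128 -2.683 2.826
v 2.852 -2.422 4.431
v 2.444 -2.596 2.67
v 3.168 -2.336 4.275
v 2.666 -2.347 2.529
v 3.39 -2.087 4.134
v -2.796 1.372 2.58
v -2.673 0.964 3.638
v -2.692 2.144 2.865
v -2.569 1.737 3.923
v -1.691 1.283 2.417
v -1.568 0.876 3.475
v -1.587 2.056 2.702
v -1.464 1.648 3.76
v 2.405 -1.338 -0.324
v 1.899 -0.599 0.049
v 3.346 -0.435 -0.833
v 2.84 0.303 -0.46
v 3.36 -1.463 1.22
v 2.854 -0.725 1.593
v 4.301 -0.561 0.711
v 3.795 0.178 1.084
f 2 1 5
f 2 5 3
f 3 5 6
f 3 6 4
f 5 1 7
f 5 7 6
f 6 7 8
f 6 8 4
f 7 1 9
f 7 9 8
f 8 9 10
f 8 10 4
f 9 1 11
f 9 11 10
f 10 11 12
f 10 12 4
f 11 1 13
f 11 13 12
f 12 13 14
f 12 14 4
f 13 1 15
f 13 15 14
f 14 15 16
f 14 16 4
f 15 1 17
f 15 17 16
f 16 17 18
f 16 18 4
f 17 1 19
f 17 19 18
f 18 19 20
f 18 20 4
f 19 1 21
f 19 21 20
f 20 21 22
f 20 22 4
f 21 1 23
f 21 23 22
f 22 23 24
f 22 24 4
f 23 1 25
f 23 25 24
f 24 25 26
f 24 26 4
f 25 1 2
f 25 2 26
f 26 2 3
f 26 3 4
f 28 30 27
f 31 28 27
f 27 30 29
f 29 31 27
f 28 34 30
f 32 28 31
f 32 34 28
f 30 34 29
f 33 31 29
f 29 34 33
f 33 32 31
f 34 32 33
f 36 38 35
f 39 36 35
f 35 38 37
f 37 39 35
f 36 42 38
f 40 36 39
f 40 42 36
f 38 42 37
f 41 39 37
f 37 42 41
f 41 40 39
f 42 40 41



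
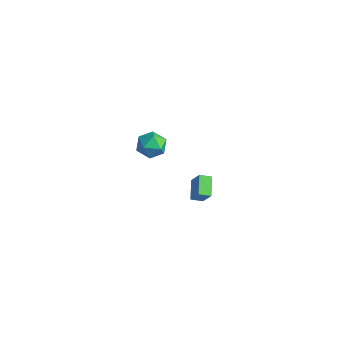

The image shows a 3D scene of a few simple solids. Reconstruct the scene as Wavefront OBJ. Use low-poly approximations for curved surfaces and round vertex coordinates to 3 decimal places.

v -2.038 2.696 -4.051
v -1.333 2.71 -2.959
v -1.618 3.329 -4.331
v -0.912 3.343 -3.239
v -1.108 1.817 -4.641
v -0.402 1.831 -3.549
v -0.687 2.45 -4.921
v 0.018 2.464 -3.829
v -0.518 -1.1 3.442
v 0.359 -1.498 3.355
v -0.939 -2.242 4.425
v -0.062 -2.64 4.338
v -0.166 -1.796 4.799
v 0.094 -1.09 4.191
v -0.674 -2.65 3.589
v -0.414 -1.944 2.981
v 0.263 -2.456 3.446
v 0.577 -1.928 4.193
v -1.157 -1.812 3.587
v -0.843 -1.284 4.334
f 2 4 1
f 5 2 1
f 1 4 3
f 3 5 1
f 2 8 4
f 6 2 5
f 6 8 2
f 4 8 3
f 7 5 3
f 3 8 7
f 7 6 5
f 8 6 7
f 9 20 14
f 9 14 10
f 9 10 16
f 9 16 19
f 9 19 20
f 10 14 18
f 14 20 13
f 20 19 11
f 19 16 15
f 16 10 17
f 12 18 13
f 12 13 11
f 12 11 15
f 12 15 17
f 12 17 18
f 13 18 14
f 11 13 20
f 15 11 19
f 17 15 16
f 18 17 10



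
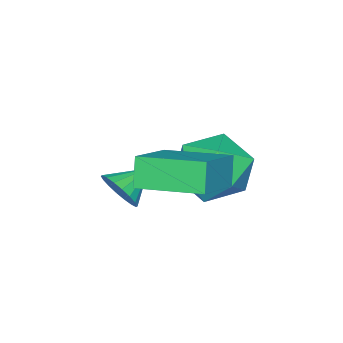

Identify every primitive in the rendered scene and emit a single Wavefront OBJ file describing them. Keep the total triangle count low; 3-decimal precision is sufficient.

v 1.247 -0.112 -2.656
v 2.176 0.025 -1.861
v 0.884 -1.925 -1.919
v 1.813 -1.788 -1.124
v 0.791 -1.115 -0.998
v 1.015 0.006 -1.454
v 2.045 -1.906 -2.326
v 2.269 -0.785 -2.782
v 2.669 -1.083 -1.657
v 1.893 -0.594 -0.836
v 1.167 -1.306 -2.944
v 0.391 -0.817 -2.123
v 3.338 -2.834 -2.529
v 3.724 -2.454 -2.054
v 2.402 -2.506 -2.031
v 3.672 -2.243 -2.29
v 3.555 -2.149 -2.573
v 3.394 -2.19 -2.847
v 3.223 -2.359 -3.058
v 3.074 -2.622 -3.165
v 2.978 -2.927 -3.145
v 2.953 -3.214 -3.004
v 3.004 -3.425 -2.768
v 3.121 -3.519 -2.486
v 3.282 -3.477 -2.211
v 3.454 -3.308 -2
v 3.602 -3.045 -1.894
v 3.699 -2.74 -1.913
v 3.103 -1.571 -1.705
v 2.675 -1.803 -0.82
v 2.632 0.313 -1.439
v 2.204 0.081 -0.554
v 4.876 -1.261 -0.766
v 4.448 -1.493 0.119
v 4.405 0.623 -0.5
v 3.977 0.391 0.385
f 1 12 6
f 1 6 2
f 1 2 8
f 1 8 11
f 1 11 12
f 2 6 10
f 6 12 5
f 12 11 3
f 11 8 7
f 8 2 9
f 4 10 5
f 4 5 3
f 4 3 7
f 4 7 9
f 4 9 10
f 5 10 6
f 3 5 12
f 7 3 11
f 9 7 8
f 10 9 2
f 14 13 16
f 14 16 15
f 16 13 17
f 16 17 15
f 17 13 18
f 17 18 15
f 18 13 19
f 18 19 15
f 19 13 20
f 19 20 15
f 20 13 21
f 20 21 15
f 21 13 22
f 21 22 15
f 22 13 23
f 22 23 15
f 23 13 24
f 23 24 15
f 24 13 25
f 24 25 15
f 25 13 26
f 25 26 15
f 26 13 27
f 26 27 15
f 27 13 28
f 27 28 15
f 28 13 14
f 28 14 15
f 30 32 29
f 33 30 29
f 29 32 31
f 31 33 29
f 30 36 32
f 34 30 33
f 34 36 30
f 32 36 31
f 35 33 31
f 31 36 35
f 35 34 33
f 36 34 35



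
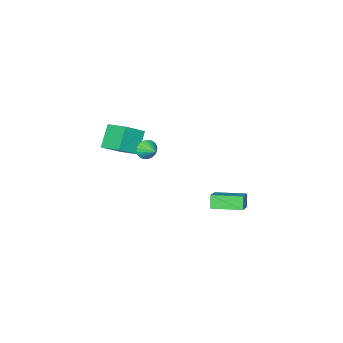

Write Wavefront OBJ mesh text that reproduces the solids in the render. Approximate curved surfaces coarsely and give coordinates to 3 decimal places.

v 0.439 4.541 -2.501
v 0.086 4.172 -1.63
v 1.488 5.308 -1.752
v 1.136 4.938 -0.88
v 1.704 2.962 -2.66
v 1.352 2.592 -1.788
v 2.754 3.728 -1.91
v 2.401 3.359 -1.039
v 2.202 -4.899 0.465
v 3.536 -5.145 1.405
v 2.075 -3.244 1.079
v 3.409 -3.489 2.019
v 3.271 -4.311 -0.899
v 4.605 -4.556 0.041
v 3.144 -2.655 -0.285
v 4.478 -2.901 0.655
v 2.995 -1.965 0.499
v 3.449 -2.253 1.022
v 3.165 -0.895 0.941
v 3.639 -2.194 0.808
v 3.731 -2.101 0.546
v 3.711 -1.987 0.277
v 3.582 -1.869 0.042
v 3.364 -1.767 -0.123
v 3.09 -1.694 -0.194
v 2.801 -1.663 -0.159
v 2.541 -1.677 -0.024
v 2.351 -1.736 0.191
v 2.259 -1.829 0.452
v 2.279 -1.943 0.721
v 2.408 -2.061 0.956
v 2.627 -2.163 1.121
v 2.901 -2.236 1.192
v 3.19 -2.267 1.157
f 2 4 1
f 5 2 1
f 1 4 3
f 3 5 1
f 2 8 4
f 6 2 5
f 6 8 2
f 4 8 3
f 7 5 3
f 3 8 7
f 7 6 5
f 8 6 7
f 10 12 9
f 13 10 9
f 9 12 11
f 11 13 9
f 10 16 12
f 14 10 13
f 14 16 10
f 12 16 11
f 15 13 11
f 11 16 15
f 15 14 13
f 16 14 15
f 18 17 20
f 18 20 19
f 20 17 21
f 20 21 19
f 21 17 22
f 21 22 19
f 22 17 23
f 22 23 19
f 23 17 24
f 23 24 19
f 24 17 25
f 24 25 19
f 25 17 26
f 25 26 19
f 26 17 27
f 26 27 19
f 27 17 28
f 27 28 19
f 28 17 29
f 28 29 19
f 29 17 30
f 29 30 19
f 30 17 31
f 30 31 19
f 31 17 32
f 31 32 19
f 32 17 33
f 32 33 19
f 33 17 34
f 33 34 19
f 34 17 18
f 34 18 19



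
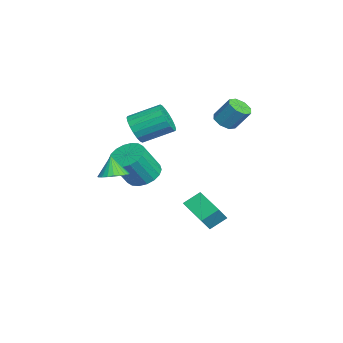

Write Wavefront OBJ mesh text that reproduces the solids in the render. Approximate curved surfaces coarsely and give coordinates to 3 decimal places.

v 0.553 0.606 -3.517
v 0.219 1.538 -2.838
v -0.052 1.065 -4.446
v -0.387 1.997 -3.767
v 2.147 1.583 -4.073
v 1.812 2.515 -3.394
v 1.541 2.042 -5.002
v 1.207 2.974 -4.323
v 3.647 -2.992 0.042
v 4.403 -3.274 0.276
v 3.213 -3.148 1.258
v 4.436 -2.953 0.329
v 4.349 -2.637 0.339
v 4.155 -2.375 0.303
v 3.883 -2.207 0.228
v 3.576 -2.159 0.124
v 3.28 -2.237 0.008
v 3.039 -2.43 -0.103
v 2.892 -2.709 -0.191
v 2.859 -3.031 -0.245
v 2.946 -3.347 -0.254
v 3.14 -3.608 -0.218
v 3.411 -3.776 -0.143
v 3.718 -3.825 -0.04
v 4.015 -3.746 0.077
v 4.255 -3.553 0.187
v 0.874 -1.941 2.183
v 1.334 -2.316 2.963
v 1.307 -0.574 3.816
v 0.846 -0.199 3.037
v 1.664 -2.186 2.709
v 1.636 -0.444 3.562
v 1.837 -2.007 2.35
v 1.81 -0.266 3.204
v 1.82 -1.816 1.959
v 1.792 -0.074 2.812
v 1.615 -1.649 1.612
v 1.587 0.093 2.465
v 1.263 -1.54 1.378
v 1.235 0.202 2.232
v 0.834 -1.511 1.304
v 0.806 0.231 2.157
v 0.413 -1.566 1.404
v 0.386 0.176 2.257
v 0.084 -1.696 1.658
v 0.056 0.046 2.511
v -0.09 -1.874 2.016
v -0.117 -0.133 2.87
v -0.072 -2.066 2.408
v -0.1 -0.324 3.261
v 0.133 -2.233 2.755
v 0.105 -0.491 3.608
v 0.485 -2.342 2.988
v 0.457 -0.6 3.842
v 0.914 -2.371 3.063
v 0.886 -0.629 3.916
v -1.662 2.865 1.716
v -0.95 2.599 1.719
v -0.646 3.429 2.968
v -1.358 3.695 2.964
v -1.003 3.087 1.408
v -0.7 3.917 2.657
v -1.443 3.445 1.277
v -1.139 4.275 2.525
v -2.01 3.464 1.402
v -1.706 4.294 2.651
v -2.374 3.131 1.712
v -2.07 3.961 2.961
v -2.32 2.643 2.023
v -2.017 3.473 3.272
v -1.881 2.285 2.155
v -1.577 3.115 3.403
v -1.314 2.266 2.029
v -1.01 3.096 3.278
v -1.089 -1.525 -2.05
v -0.16 -1.767 -2.544
v 0.538 -2.677 -0.784
v -0.391 -2.435 -0.29
v -0.071 -1.334 -2.355
v 0.627 -2.244 -0.596
v -0.184 -0.939 -2.106
v 0.514 -1.849 -0.346
v -0.476 -0.66 -1.846
v 0.222 -1.57 -0.086
v -0.889 -0.552 -1.626
v -0.191 -1.462 0.134
v -1.342 -0.637 -1.49
v -0.645 -1.547 0.269
v -1.745 -0.898 -1.465
v -1.047 -1.808 0.294
v -2.018 -1.283 -1.556
v -1.32 -2.193 0.204
v -2.107 -1.716 -1.744
v -1.409 -2.626 0.015
v -1.994 -2.111 -1.994
v -1.296 -3.021 -0.234
v -1.702 -2.39 -2.254
v -1.004 -3.3 -0.494
v -1.289 -2.498 -2.474
v -0.591 -3.408 -0.714
v -0.835 -2.413 -2.609
v -0.138 -3.323 -0.85
v -0.433 -2.152 -2.634
v 0.265 -3.062 -0.875
f 2 4 1
f 5 2 1
f 1 4 3
f 3 5 1
f 2 8 4
f 6 2 5
f 6 8 2
f 4 8 3
f 7 5 3
f 3 8 7
f 7 6 5
f 8 6 7
f 10 9 12
f 10 12 11
f 12 9 13
f 12 13 11
f 13 9 14
f 13 14 11
f 14 9 15
f 14 15 11
f 15 9 16
f 15 16 11
f 16 9 17
f 16 17 11
f 17 9 18
f 17 18 11
f 18 9 19
f 18 19 11
f 19 9 20
f 19 20 11
f 20 9 21
f 20 21 11
f 21 9 22
f 21 22 11
f 22 9 23
f 22 23 11
f 23 9 24
f 23 24 11
f 24 9 25
f 24 25 11
f 25 9 26
f 25 26 11
f 26 9 10
f 26 10 11
f 28 27 31
f 28 31 29
f 29 31 32
f 29 32 30
f 31 27 33
f 31 33 32
f 32 33 34
f 32 34 30
f 33 27 35
f 33 35 34
f 34 35 36
f 34 36 30
f 35 27 37
f 35 37 36
f 36 37 38
f 36 38 30
f 37 27 39
f 37 39 38
f 38 39 40
f 38 40 30
f 39 27 41
f 39 41 40
f 40 41 42
f 40 42 30
f 41 27 43
f 41 43 42
f 42 43 44
f 42 44 30
f 43 27 45
f 43 45 44
f 44 45 46
f 44 46 30
f 45 27 47
f 45 47 46
f 46 47 48
f 46 48 30
f 47 27 49
f 47 49 48
f 48 49 50
f 48 50 30
f 49 27 51
f 49 51 50
f 50 51 52
f 50 52 30
f 51 27 53
f 51 53 52
f 52 53 54
f 52 54 30
f 53 27 55
f 53 55 54
f 54 55 56
f 54 56 30
f 55 27 28
f 55 28 56
f 56 28 29
f 56 29 30
f 58 57 61
f 58 61 59
f 59 61 62
f 59 62 60
f 61 57 63
f 61 63 62
f 62 63 64
f 62 64 60
f 63 57 65
f 63 65 64
f 64 65 66
f 64 66 60
f 65 57 67
f 65 67 66
f 66 67 68
f 66 68 60
f 67 57 69
f 67 69 68
f 68 69 70
f 68 70 60
f 69 57 71
f 69 71 70
f 70 71 72
f 70 72 60
f 71 57 73
f 71 73 72
f 72 73 74
f 72 74 60
f 73 57 58
f 73 58 74
f 74 58 59
f 74 59 60
f 76 75 79
f 76 79 77
f 77 79 80
f 77 80 78
f 79 75 81
f 79 81 80
f 80 81 82
f 80 82 78
f 81 75 83
f 81 83 82
f 82 83 84
f 82 84 78
f 83 75 85
f 83 85 84
f 84 85 86
f 84 86 78
f 85 75 87
f 85 87 86
f 86 87 88
f 86 88 78
f 87 75 89
f 87 89 88
f 88 89 90
f 88 90 78
f 89 75 91
f 89 91 90
f 90 91 92
f 90 92 78
f 91 75 93
f 91 93 92
f 92 93 94
f 92 94 78
f 93 75 95
f 93 95 94
f 94 95 96
f 94 96 78
f 95 75 97
f 95 97 96
f 96 97 98
f 96 98 78
f 97 75 99
f 97 99 98
f 98 99 100
f 98 100 78
f 99 75 101
f 99 101 100
f 100 101 102
f 100 102 78
f 101 75 103
f 101 103 102
f 102 103 104
f 102 104 78
f 103 75 76
f 103 76 104
f 104 76 77
f 104 77 78



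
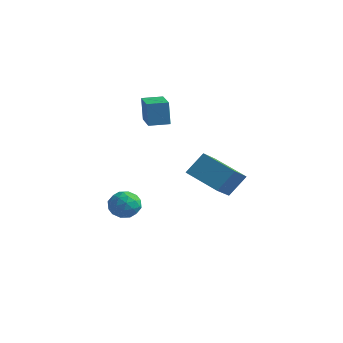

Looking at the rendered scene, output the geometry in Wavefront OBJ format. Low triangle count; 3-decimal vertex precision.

v 0.399 -1.821 -0.221
v 0.93 -3.375 0.735
v 0.819 -0.937 0.981
v 1.35 -2.491 1.937
v 2.37 -1.649 -1.037
v 2.901 -3.203 -0.081
v 2.79 -0.765 0.165
v 3.321 -2.319 1.121
v -4.565 -2.104 -3.045
v -3.729 -2.077 -2.539
v -4.171 -3.523 -3.621
v -3.335 -3.496 -3.115
v -4.188 -3.587 -2.646
v -4.431 -2.71 -2.289
v -3.469 -2.89 -3.871
v -3.712 -2.013 -3.514
v -3.051 -2.563 -3.049
v -3.496 -2.994 -2.292
v -4.404 -2.606 -3.868
v -4.849 -3.037 -3.111
v -4.182 -1.966 -2.741
v -3.718 -3.634 -3.419
v -4.22 -3.688 -3.143
v -3.728 -3.672 -2.845
v -4.595 -2.338 -2.595
v -4.103 -2.322 -2.297
v -4.373 -3.21 -2.36
v -3.797 -3.278 -3.863
v -3.305 -3.262 -3.565
v -4.172 -1.928 -3.315
v -3.68 -1.912 -3.017
v -3.527 -2.39 -3.8
v -3.292 -2.236 -2.744
v -3.06 -3.07 -3.083
v -3.139 -2.714 -3.527
v -3.282 -2.198 -3.317
v -3.553 -2.489 -2.299
v -3.321 -3.323 -2.638
v -3.823 -3.377 -2.362
v -3.966 -2.861 -2.152
v -3.155 -2.775 -2.599
v -4.579 -2.277 -3.522
v -4.347 -3.111 -3.861
v -3.934 -2.739 -4.008
v -4.077 -2.223 -3.798
v -4.84 -2.53 -3.077
v -4.608 -3.364 -3.416
v -4.618 -3.402 -2.843
v -4.761 -2.886 -2.633
v -4.745 -2.825 -3.561
v -3.515 -1.794 3.044
v -3.651 -1.771 4.538
v -2.798 -0.871 3.095
v -2.934 -0.848 4.589
v -2.086 -2.912 3.191
v -2.222 -2.889 4.685
v -1.369 -1.989 3.242
v -1.505 -1.966 4.736
f 2 4 1
f 5 2 1
f 1 4 3
f 3 5 1
f 2 8 4
f 6 2 5
f 6 8 2
f 4 8 3
f 7 5 3
f 3 8 7
f 7 6 5
f 8 6 7
f 9 46 25
f 46 20 49
f 25 49 14
f 46 49 25
f 9 25 21
f 25 14 26
f 21 26 10
f 25 26 21
f 9 21 30
f 21 10 31
f 30 31 16
f 21 31 30
f 9 30 42
f 30 16 45
f 42 45 19
f 30 45 42
f 9 42 46
f 42 19 50
f 46 50 20
f 42 50 46
f 10 26 37
f 26 14 40
f 37 40 18
f 26 40 37
f 14 49 27
f 49 20 48
f 27 48 13
f 49 48 27
f 20 50 47
f 50 19 43
f 47 43 11
f 50 43 47
f 19 45 44
f 45 16 32
f 44 32 15
f 45 32 44
f 16 31 36
f 31 10 33
f 36 33 17
f 31 33 36
f 12 38 24
f 38 18 39
f 24 39 13
f 38 39 24
f 12 24 22
f 24 13 23
f 22 23 11
f 24 23 22
f 12 22 29
f 22 11 28
f 29 28 15
f 22 28 29
f 12 29 34
f 29 15 35
f 34 35 17
f 29 35 34
f 12 34 38
f 34 17 41
f 38 41 18
f 34 41 38
f 13 39 27
f 39 18 40
f 27 40 14
f 39 40 27
f 11 23 47
f 23 13 48
f 47 48 20
f 23 48 47
f 15 28 44
f 28 11 43
f 44 43 19
f 28 43 44
f 17 35 36
f 35 15 32
f 36 32 16
f 35 32 36
f 18 41 37
f 41 17 33
f 37 33 10
f 41 33 37
f 52 54 51
f 55 52 51
f 51 54 53
f 53 55 51
f 52 58 54
f 56 52 55
f 56 58 52
f 54 58 53
f 57 55 53
f 53 58 57
f 57 56 55
f 58 56 57



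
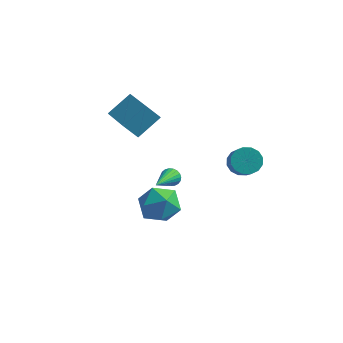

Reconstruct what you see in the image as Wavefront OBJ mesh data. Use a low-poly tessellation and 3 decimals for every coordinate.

v -1.77 4.374 -1.958
v -1.359 4.514 -1.672
v -1.75 2.486 -1.062
v -1.524 4.573 -1.545
v -1.731 4.597 -1.49
v -1.945 4.582 -1.515
v -2.129 4.532 -1.617
v -2.251 4.454 -1.778
v -2.29 4.363 -1.97
v -2.238 4.273 -2.16
v -2.106 4.201 -2.315
v -1.916 4.159 -2.408
v -1.7 4.154 -2.424
v -1.496 4.187 -2.359
v -1.34 4.252 -2.224
v -1.258 4.339 -2.044
v -1.265 4.431 -1.848
v -4.412 3.166 2.8
v -3.721 4.181 3.661
v -3.785 3.437 1.976
v -3.093 4.452 2.837
v -3.027 1.728 3.383
v -2.335 2.743 4.244
v -2.399 1.999 2.559
v -1.708 3.014 3.42
v -1.807 0.545 -0.514
v -1.235 1.469 -0.395
v -0.305 -0.349 -0.785
v 0.267 0.575 -0.666
v -0.24 0.131 0.195
v -1.168 0.684 0.363
v -0.372 0.436 -1.543
v -1.3 0.989 -1.375
v -0.348 1.402 -1.031
v -0.267 1.214 0.043
v -1.273 -0.094 -1.223
v -1.192 -0.282 -0.149
v 1.935 4.021 0.584
v 2.537 3.906 0.152
v 3.128 2.824 1.265
v 2.525 2.939 1.696
v 2.636 4.2 0.386
v 3.226 3.118 1.498
v 2.546 4.446 0.673
v 3.137 3.364 1.785
v 2.293 4.578 0.936
v 2.883 3.496 2.048
v 1.943 4.561 1.104
v 2.534 3.479 2.217
v 1.592 4.399 1.134
v 2.182 3.317 2.246
v 1.332 4.136 1.015
v 1.923 3.054 2.128
v 1.234 3.842 0.782
v 1.824 2.76 1.894
v 1.323 3.596 0.495
v 1.914 2.514 1.607
v 1.577 3.464 0.232
v 2.167 2.382 1.344
v 1.926 3.481 0.063
v 2.517 2.399 1.176
v 2.278 3.643 0.034
v 2.868 2.561 1.146
f 2 1 4
f 2 4 3
f 4 1 5
f 4 5 3
f 5 1 6
f 5 6 3
f 6 1 7
f 6 7 3
f 7 1 8
f 7 8 3
f 8 1 9
f 8 9 3
f 9 1 10
f 9 10 3
f 10 1 11
f 10 11 3
f 11 1 12
f 11 12 3
f 12 1 13
f 12 13 3
f 13 1 14
f 13 14 3
f 14 1 15
f 14 15 3
f 15 1 16
f 15 16 3
f 16 1 17
f 16 17 3
f 17 1 2
f 17 2 3
f 19 21 18
f 22 19 18
f 18 21 20
f 20 22 18
f 19 25 21
f 23 19 22
f 23 25 19
f 21 25 20
f 24 22 20
f 20 25 24
f 24 23 22
f 25 23 24
f 26 37 31
f 26 31 27
f 26 27 33
f 26 33 36
f 26 36 37
f 27 31 35
f 31 37 30
f 37 36 28
f 36 33 32
f 33 27 34
f 29 35 30
f 29 30 28
f 29 28 32
f 29 32 34
f 29 34 35
f 30 35 31
f 28 30 37
f 32 28 36
f 34 32 33
f 35 34 27
f 39 38 42
f 39 42 40
f 40 42 43
f 40 43 41
f 42 38 44
f 42 44 43
f 43 44 45
f 43 45 41
f 44 38 46
f 44 46 45
f 45 46 47
f 45 47 41
f 46 38 48
f 46 48 47
f 47 48 49
f 47 49 41
f 48 38 50
f 48 50 49
f 49 50 51
f 49 51 41
f 50 38 52
f 50 52 51
f 51 52 53
f 51 53 41
f 52 38 54
f 52 54 53
f 53 54 55
f 53 55 41
f 54 38 56
f 54 56 55
f 55 56 57
f 55 57 41
f 56 38 58
f 56 58 57
f 57 58 59
f 57 59 41
f 58 38 60
f 58 60 59
f 59 60 61
f 59 61 41
f 60 38 62
f 60 62 61
f 61 62 63
f 61 63 41
f 62 38 39
f 62 39 63
f 63 39 40
f 63 40 41



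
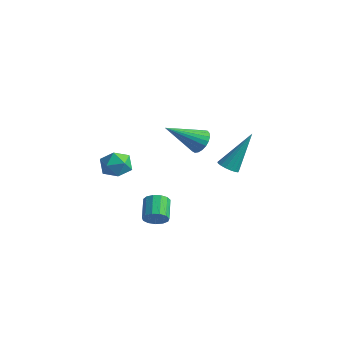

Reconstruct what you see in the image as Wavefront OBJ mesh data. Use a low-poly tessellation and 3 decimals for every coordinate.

v 0.46 -3.502 1.414
v 0.766 -3.089 1.191
v 0.167 -2.366 1.704
v -0.14 -2.778 1.926
v 0.529 -3.143 0.989
v -0.07 -2.42 1.502
v 0.27 -3.31 0.922
v -0.329 -2.587 1.435
v 0.071 -3.538 1.012
v -0.528 -2.815 1.525
v -0.004 -3.755 1.228
v -0.604 -3.031 1.741
v 0.067 -3.891 1.504
v -0.532 -3.168 2.017
v 0.263 -3.903 1.751
v -0.336 -3.18 2.264
v 0.522 -3.788 1.89
v -0.077 -3.065 2.403
v 0.76 -3.582 1.879
v 0.161 -2.859 2.392
v 0.904 -3.351 1.719
v 0.305 -2.628 2.232
v 0.906 -3.167 1.463
v 0.307 -2.444 1.976
v -2.084 2.141 2.474
v -1.784 1.664 2.129
v -2.936 0.799 3.586
v -1.602 1.713 2.328
v -1.503 1.837 2.552
v -1.504 2.012 2.763
v -1.606 2.21 2.924
v -1.79 2.396 3.007
v -2.025 2.538 2.998
v -2.27 2.611 2.898
v -2.483 2.602 2.725
v -2.626 2.514 2.508
v -2.676 2.362 2.286
v -2.624 2.171 2.096
v -2.478 1.974 1.971
v -2.264 1.807 1.934
v -2.018 1.697 1.989
v -1.995 -3.338 4.273
v -1.595 -3.088 3.694
v -1.405 -4.392 4.226
v -1.005 -4.142 3.647
v -0.902 -3.85 4.326
v -1.266 -3.199 4.355
v -1.734 -4.281 3.565
v -2.098 -3.63 3.594
v -1.434 -3.671 3.256
v -0.919 -3.405 3.727
v -2.081 -4.075 4.193
v -1.566 -3.809 4.664
v 0.882 0.503 2.833
v 1.235 0.773 2.584
v 1.258 1.577 4.527
v 1.029 0.9 2.549
v 0.79 0.935 2.58
v 0.571 0.872 2.668
v 0.424 0.724 2.795
v 0.382 0.525 2.93
v 0.454 0.321 3.043
v 0.625 0.159 3.109
v 0.854 0.076 3.111
v 1.09 0.09 3.049
v 1.278 0.199 2.938
v 1.376 0.378 2.803
v 1.36 0.585 2.675
f 2 1 5
f 2 5 3
f 3 5 6
f 3 6 4
f 5 1 7
f 5 7 6
f 6 7 8
f 6 8 4
f 7 1 9
f 7 9 8
f 8 9 10
f 8 10 4
f 9 1 11
f 9 11 10
f 10 11 12
f 10 12 4
f 11 1 13
f 11 13 12
f 12 13 14
f 12 14 4
f 13 1 15
f 13 15 14
f 14 15 16
f 14 16 4
f 15 1 17
f 15 17 16
f 16 17 18
f 16 18 4
f 17 1 19
f 17 19 18
f 18 19 20
f 18 20 4
f 19 1 21
f 19 21 20
f 20 21 22
f 20 22 4
f 21 1 23
f 21 23 22
f 22 23 24
f 22 24 4
f 23 1 2
f 23 2 24
f 24 2 3
f 24 3 4
f 26 25 28
f 26 28 27
f 28 25 29
f 28 29 27
f 29 25 30
f 29 30 27
f 30 25 31
f 30 31 27
f 31 25 32
f 31 32 27
f 32 25 33
f 32 33 27
f 33 25 34
f 33 34 27
f 34 25 35
f 34 35 27
f 35 25 36
f 35 36 27
f 36 25 37
f 36 37 27
f 37 25 38
f 37 38 27
f 38 25 39
f 38 39 27
f 39 25 40
f 39 40 27
f 40 25 41
f 40 41 27
f 41 25 26
f 41 26 27
f 42 53 47
f 42 47 43
f 42 43 49
f 42 49 52
f 42 52 53
f 43 47 51
f 47 53 46
f 53 52 44
f 52 49 48
f 49 43 50
f 45 51 46
f 45 46 44
f 45 44 48
f 45 48 50
f 45 50 51
f 46 51 47
f 44 46 53
f 48 44 52
f 50 48 49
f 51 50 43
f 55 54 57
f 55 57 56
f 57 54 58
f 57 58 56
f 58 54 59
f 58 59 56
f 59 54 60
f 59 60 56
f 60 54 61
f 60 61 56
f 61 54 62
f 61 62 56
f 62 54 63
f 62 63 56
f 63 54 64
f 63 64 56
f 64 54 65
f 64 65 56
f 65 54 66
f 65 66 56
f 66 54 67
f 66 67 56
f 67 54 68
f 67 68 56
f 68 54 55
f 68 55 56



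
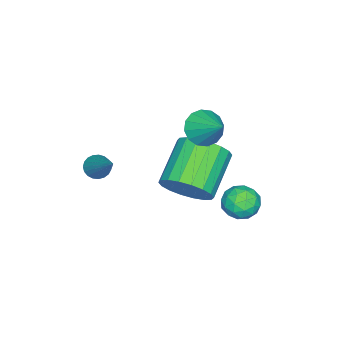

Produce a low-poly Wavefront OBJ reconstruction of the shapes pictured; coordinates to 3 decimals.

v -2.896 2.739 -2.115
v -2.213 2.764 -1.662
v -2.807 1.416 -2.178
v -2.124 1.441 -1.725
v -2.847 1.63 -1.387
v -2.902 2.448 -1.348
v -2.118 1.732 -2.492
v -2.173 2.55 -2.453
v -1.732 2.141 -1.895
v -2.182 2.078 -1.212
v -2.838 2.102 -2.628
v -3.288 2.039 -1.945
v -2.563 2.867 -1.883
v -2.457 1.313 -1.957
v -2.882 1.424 -1.758
v -2.481 1.438 -1.492
v -2.967 2.682 -1.699
v -2.566 2.696 -1.432
v -2.938 2.03 -1.271
v -2.454 1.484 -2.408
v -2.053 1.498 -2.141
v -2.539 2.742 -2.348
v -2.138 2.756 -2.082
v -2.082 2.15 -2.569
v -1.878 2.516 -1.754
v -1.826 1.739 -1.791
v -1.822 1.91 -2.241
v -1.855 2.39 -2.218
v -2.143 2.479 -1.352
v -2.09 1.702 -1.389
v -2.515 1.813 -1.191
v -2.548 2.293 -1.168
v -1.86 2.113 -1.489
v -2.93 2.478 -2.451
v -2.877 1.701 -2.488
v -2.472 1.887 -2.672
v -2.505 2.367 -2.649
v -3.194 2.441 -2.049
v -3.142 1.664 -2.086
v -3.165 1.79 -1.622
v -3.198 2.27 -1.599
v -3.16 2.067 -2.351
v 0.515 -2.357 0.819
v 0.847 -2.769 0.925
v 1.605 -1.103 2.261
v 0.953 -2.666 0.756
v 0.983 -2.51 0.598
v 0.932 -2.327 0.477
v 0.809 -2.149 0.416
v 0.635 -2.008 0.425
v 0.441 -1.926 0.501
v 0.259 -1.919 0.632
v 0.121 -1.988 0.796
v 0.052 -2.12 0.964
v 0.062 -2.294 1.106
v 0.151 -2.478 1.199
v 0.303 -2.641 1.226
v 0.491 -2.755 1.183
v 0.684 -2.8 1.076
v -1.55 0.264 -1.137
v -1.008 -0.227 -0.315
v -2.809 -0.314 0.819
v -3.35 0.176 -0.003
v -0.963 0.248 -0.207
v -2.764 0.161 0.927
v -1.034 0.727 -0.283
v -2.835 0.639 0.851
v -1.207 1.113 -0.528
v -3.008 1.026 0.606
v -1.448 1.332 -0.894
v -3.249 1.244 0.24
v -1.71 1.339 -1.308
v -3.51 1.251 -0.174
v -1.939 1.133 -1.688
v -3.74 1.045 -0.554
v -2.091 0.754 -1.959
v -3.892 0.667 -0.825
v -2.136 0.279 -2.067
v -3.937 0.192 -0.933
v -2.065 -0.199 -1.991
v -3.866 -0.287 -0.857
v -1.892 -0.586 -1.746
v -3.693 -0.673 -0.612
v -1.651 -0.804 -1.38
v -3.452 -0.892 -0.246
v -1.39 -0.811 -0.966
v -3.19 -0.899 0.168
v -1.16 -0.605 -0.586
v -2.961 -0.693 0.548
v -1.6 0.959 2.674
v -1.222 1.267 2.014
v -0.96 2.001 3.526
v -1.591 1.476 2.037
v -1.962 1.546 2.23
v -2.237 1.458 2.542
v -2.34 1.238 2.889
v -2.245 0.942 3.179
v -1.977 0.651 3.333
v -1.608 0.443 3.31
v -1.237 0.373 3.117
v -0.962 0.46 2.805
v -0.859 0.681 2.458
v -0.954 0.977 2.169
f 1 38 17
f 38 12 41
f 17 41 6
f 38 41 17
f 1 17 13
f 17 6 18
f 13 18 2
f 17 18 13
f 1 13 22
f 13 2 23
f 22 23 8
f 13 23 22
f 1 22 34
f 22 8 37
f 34 37 11
f 22 37 34
f 1 34 38
f 34 11 42
f 38 42 12
f 34 42 38
f 2 18 29
f 18 6 32
f 29 32 10
f 18 32 29
f 6 41 19
f 41 12 40
f 19 40 5
f 41 40 19
f 12 42 39
f 42 11 35
f 39 35 3
f 42 35 39
f 11 37 36
f 37 8 24
f 36 24 7
f 37 24 36
f 8 23 28
f 23 2 25
f 28 25 9
f 23 25 28
f 4 30 16
f 30 10 31
f 16 31 5
f 30 31 16
f 4 16 14
f 16 5 15
f 14 15 3
f 16 15 14
f 4 14 21
f 14 3 20
f 21 20 7
f 14 20 21
f 4 21 26
f 21 7 27
f 26 27 9
f 21 27 26
f 4 26 30
f 26 9 33
f 30 33 10
f 26 33 30
f 5 31 19
f 31 10 32
f 19 32 6
f 31 32 19
f 3 15 39
f 15 5 40
f 39 40 12
f 15 40 39
f 7 20 36
f 20 3 35
f 36 35 11
f 20 35 36
f 9 27 28
f 27 7 24
f 28 24 8
f 27 24 28
f 10 33 29
f 33 9 25
f 29 25 2
f 33 25 29
f 44 43 46
f 44 46 45
f 46 43 47
f 46 47 45
f 47 43 48
f 47 48 45
f 48 43 49
f 48 49 45
f 49 43 50
f 49 50 45
f 50 43 51
f 50 51 45
f 51 43 52
f 51 52 45
f 52 43 53
f 52 53 45
f 53 43 54
f 53 54 45
f 54 43 55
f 54 55 45
f 55 43 56
f 55 56 45
f 56 43 57
f 56 57 45
f 57 43 58
f 57 58 45
f 58 43 59
f 58 59 45
f 59 43 44
f 59 44 45
f 61 60 64
f 61 64 62
f 62 64 65
f 62 65 63
f 64 60 66
f 64 66 65
f 65 66 67
f 65 67 63
f 66 60 68
f 66 68 67
f 67 68 69
f 67 69 63
f 68 60 70
f 68 70 69
f 69 70 71
f 69 71 63
f 70 60 72
f 70 72 71
f 71 72 73
f 71 73 63
f 72 60 74
f 72 74 73
f 73 74 75
f 73 75 63
f 74 60 76
f 74 76 75
f 75 76 77
f 75 77 63
f 76 60 78
f 76 78 77
f 77 78 79
f 77 79 63
f 78 60 80
f 78 80 79
f 79 80 81
f 79 81 63
f 80 60 82
f 80 82 81
f 81 82 83
f 81 83 63
f 82 60 84
f 82 84 83
f 83 84 85
f 83 85 63
f 84 60 86
f 84 86 85
f 85 86 87
f 85 87 63
f 86 60 88
f 86 88 87
f 87 88 89
f 87 89 63
f 88 60 61
f 88 61 89
f 89 61 62
f 89 62 63
f 91 90 93
f 91 93 92
f 93 90 94
f 93 94 92
f 94 90 95
f 94 95 92
f 95 90 96
f 95 96 92
f 96 90 97
f 96 97 92
f 97 90 98
f 97 98 92
f 98 90 99
f 98 99 92
f 99 90 100
f 99 100 92
f 100 90 101
f 100 101 92
f 101 90 102
f 101 102 92
f 102 90 103
f 102 103 92
f 103 90 91
f 103 91 92

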